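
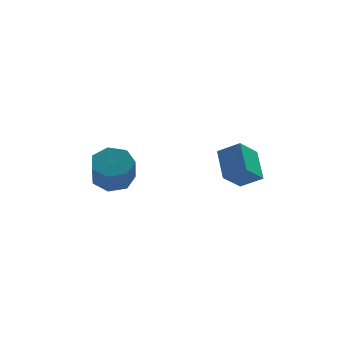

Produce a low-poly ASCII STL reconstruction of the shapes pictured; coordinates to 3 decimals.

solid 
facet normal -0.798 0.328 -0.505
outer loop
vertex -0.35 -3.866 -3.185
vertex -0.45 -2.858 -2.371
vertex 0.271 -3.306 -3.803
endloop
endfacet
facet normal 0.076 -0.776 -0.626
outer loop
vertex 0.99 -3.602 -3.349
vertex -0.35 -3.866 -3.185
vertex 0.271 -3.306 -3.803
endloop
endfacet
facet normal -0.798 0.329 -0.505
outer loop
vertex 0.271 -3.306 -3.803
vertex -0.45 -2.858 -2.371
vertex 0.172 -2.298 -2.989
endloop
endfacet
facet normal 0.597 0.539 -0.594
outer loop
vertex 0.172 -2.298 -2.989
vertex 0.99 -3.602 -3.349
vertex 0.271 -3.306 -3.803
endloop
endfacet
facet normal -0.597 -0.539 0.594
outer loop
vertex -0.35 -3.866 -3.185
vertex 0.269 -3.154 -1.917
vertex -0.45 -2.858 -2.371
endloop
endfacet
facet normal 0.076 -0.776 -0.626
outer loop
vertex 0.368 -4.162 -2.731
vertex -0.35 -3.866 -3.185
vertex 0.99 -3.602 -3.349
endloop
endfacet
facet normal -0.598 -0.538 0.594
outer loop
vertex 0.368 -4.162 -2.731
vertex 0.269 -3.154 -1.917
vertex -0.35 -3.866 -3.185
endloop
endfacet
facet normal -0.076 0.776 0.626
outer loop
vertex -0.45 -2.858 -2.371
vertex 0.269 -3.154 -1.917
vertex 0.172 -2.298 -2.989
endloop
endfacet
facet normal 0.598 0.539 -0.594
outer loop
vertex 0.89 -2.594 -2.535
vertex 0.99 -3.602 -3.349
vertex 0.172 -2.298 -2.989
endloop
endfacet
facet normal -0.076 0.776 0.626
outer loop
vertex 0.172 -2.298 -2.989
vertex 0.269 -3.154 -1.917
vertex 0.89 -2.594 -2.535
endloop
endfacet
facet normal 0.798 -0.329 0.505
outer loop
vertex 0.89 -2.594 -2.535
vertex 0.368 -4.162 -2.731
vertex 0.99 -3.602 -3.349
endloop
endfacet
facet normal 0.798 -0.329 0.504
outer loop
vertex 0.269 -3.154 -1.917
vertex 0.368 -4.162 -2.731
vertex 0.89 -2.594 -2.535
endloop
endfacet
facet normal 0.027 0.613 -0.789
outer loop
vertex -3.315 -0.971 -3.635
vertex -3.803 -1.413 -3.995
vertex -3.944 -0.829 -3.546
endloop
endfacet
facet normal 0.256 0.758 0.599
outer loop
vertex -3.315 -0.971 -3.635
vertex -3.944 -0.829 -3.546
vertex -3.349 -1.726 -2.665
endloop
endfacet
facet normal 0.256 0.758 0.599
outer loop
vertex -3.349 -1.726 -2.665
vertex -3.944 -0.829 -3.546
vertex -3.978 -1.584 -2.576
endloop
endfacet
facet normal -0.027 -0.614 0.789
outer loop
vertex -3.349 -1.726 -2.665
vertex -3.978 -1.584 -2.576
vertex -3.837 -2.167 -3.025
endloop
endfacet
facet normal 0.027 0.613 -0.789
outer loop
vertex -3.944 -0.829 -3.546
vertex -3.803 -1.413 -3.995
vertex -4.466 -1.126 -3.795
endloop
endfacet
facet normal -0.596 0.644 0.480
outer loop
vertex -3.944 -0.829 -3.546
vertex -4.466 -1.126 -3.795
vertex -3.978 -1.584 -2.576
endloop
endfacet
facet normal -0.596 0.644 0.480
outer loop
vertex -3.978 -1.584 -2.576
vertex -4.466 -1.126 -3.795
vertex -4.5 -1.881 -2.825
endloop
endfacet
facet normal -0.027 -0.614 0.789
outer loop
vertex -3.978 -1.584 -2.576
vertex -4.5 -1.881 -2.825
vertex -3.837 -2.167 -3.025
endloop
endfacet
facet normal 0.028 0.614 -0.789
outer loop
vertex -4.466 -1.126 -3.795
vertex -3.803 -1.413 -3.995
vertex -4.49 -1.639 -4.195
endloop
endfacet
facet normal -0.999 0.046 0.001
outer loop
vertex -4.466 -1.126 -3.795
vertex -4.49 -1.639 -4.195
vertex -4.5 -1.881 -2.825
endloop
endfacet
facet normal -0.999 0.046 0.001
outer loop
vertex -4.5 -1.881 -2.825
vertex -4.49 -1.639 -4.195
vertex -4.524 -2.394 -3.225
endloop
endfacet
facet normal -0.027 -0.614 0.789
outer loop
vertex -4.5 -1.881 -2.825
vertex -4.524 -2.394 -3.225
vertex -3.837 -2.167 -3.025
endloop
endfacet
facet normal 0.028 0.614 -0.789
outer loop
vertex -4.49 -1.639 -4.195
vertex -3.803 -1.413 -3.995
vertex -3.996 -1.981 -4.444
endloop
endfacet
facet normal -0.650 -0.589 -0.481
outer loop
vertex -4.49 -1.639 -4.195
vertex -3.996 -1.981 -4.444
vertex -4.524 -2.394 -3.225
endloop
endfacet
facet normal -0.650 -0.589 -0.481
outer loop
vertex -4.524 -2.394 -3.225
vertex -3.996 -1.981 -4.444
vertex -4.03 -2.736 -3.474
endloop
endfacet
facet normal -0.027 -0.614 0.789
outer loop
vertex -4.524 -2.394 -3.225
vertex -4.03 -2.736 -3.474
vertex -3.837 -2.167 -3.025
endloop
endfacet
facet normal 0.027 0.614 -0.789
outer loop
vertex -3.996 -1.981 -4.444
vertex -3.803 -1.413 -3.995
vertex -3.357 -1.896 -4.356
endloop
endfacet
facet normal 0.186 -0.778 -0.599
outer loop
vertex -3.996 -1.981 -4.444
vertex -3.357 -1.896 -4.356
vertex -4.03 -2.736 -3.474
endloop
endfacet
facet normal 0.187 -0.779 -0.599
outer loop
vertex -4.03 -2.736 -3.474
vertex -3.357 -1.896 -4.356
vertex -3.391 -2.651 -3.385
endloop
endfacet
facet normal -0.028 -0.613 0.789
outer loop
vertex -4.03 -2.736 -3.474
vertex -3.391 -2.651 -3.385
vertex -3.837 -2.167 -3.025
endloop
endfacet
facet normal 0.027 0.614 -0.789
outer loop
vertex -3.357 -1.896 -4.356
vertex -3.803 -1.413 -3.995
vertex -3.054 -1.446 -3.995
endloop
endfacet
facet normal 0.885 -0.382 -0.266
outer loop
vertex -3.357 -1.896 -4.356
vertex -3.054 -1.446 -3.995
vertex -3.391 -2.651 -3.385
endloop
endfacet
facet normal 0.885 -0.382 -0.267
outer loop
vertex -3.391 -2.651 -3.385
vertex -3.054 -1.446 -3.995
vertex -3.088 -2.201 -3.025
endloop
endfacet
facet normal -0.028 -0.613 0.790
outer loop
vertex -3.391 -2.651 -3.385
vertex -3.088 -2.201 -3.025
vertex -3.837 -2.167 -3.025
endloop
endfacet
facet normal 0.027 0.613 -0.789
outer loop
vertex -3.054 -1.446 -3.995
vertex -3.803 -1.413 -3.995
vertex -3.315 -0.971 -3.635
endloop
endfacet
facet normal 0.916 0.301 0.266
outer loop
vertex -3.054 -1.446 -3.995
vertex -3.315 -0.971 -3.635
vertex -3.088 -2.201 -3.025
endloop
endfacet
facet normal 0.916 0.301 0.266
outer loop
vertex -3.088 -2.201 -3.025
vertex -3.315 -0.971 -3.635
vertex -3.349 -1.726 -2.665
endloop
endfacet
facet normal -0.028 -0.613 0.789
outer loop
vertex -3.088 -2.201 -3.025
vertex -3.349 -1.726 -2.665
vertex -3.837 -2.167 -3.025
endloop
endfacet

endsolid


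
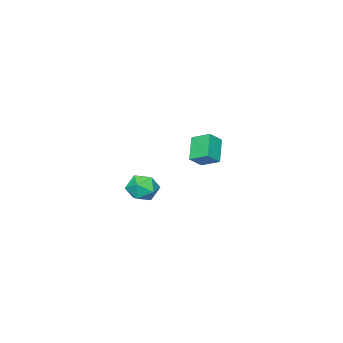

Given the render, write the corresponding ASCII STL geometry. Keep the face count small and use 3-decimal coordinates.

solid 
facet normal 0.278 0.105 0.955
outer loop
vertex 1.876 3.401 3.321
vertex 2.122 2.651 3.332
vertex 2.62 3.226 3.124
endloop
endfacet
facet normal 0.331 0.725 0.604
outer loop
vertex 1.876 3.401 3.321
vertex 2.62 3.226 3.124
vertex 2.215 3.759 2.706
endloop
endfacet
facet normal -0.314 0.885 0.342
outer loop
vertex 1.876 3.401 3.321
vertex 2.215 3.759 2.706
vertex 1.468 3.513 2.656
endloop
endfacet
facet normal -0.765 0.365 0.531
outer loop
vertex 1.876 3.401 3.321
vertex 1.468 3.513 2.656
vertex 1.41 2.829 3.043
endloop
endfacet
facet normal -0.399 -0.117 0.910
outer loop
vertex 1.876 3.401 3.321
vertex 1.41 2.829 3.043
vertex 2.122 2.651 3.332
endloop
endfacet
facet normal 0.775 0.630 0.053
outer loop
vertex 2.215 3.759 2.706
vertex 2.62 3.226 3.124
vertex 2.67 3.231 2.337
endloop
endfacet
facet normal 0.690 -0.373 0.620
outer loop
vertex 2.62 3.226 3.124
vertex 2.122 2.651 3.332
vertex 2.612 2.547 2.724
endloop
endfacet
facet normal -0.405 -0.732 0.548
outer loop
vertex 2.122 2.651 3.332
vertex 1.41 2.829 3.043
vertex 1.865 2.301 2.674
endloop
endfacet
facet normal -0.997 0.049 -0.063
outer loop
vertex 1.41 2.829 3.043
vertex 1.468 3.513 2.656
vertex 1.46 2.834 2.256
endloop
endfacet
facet normal -0.268 0.890 -0.369
outer loop
vertex 1.468 3.513 2.656
vertex 2.215 3.759 2.706
vertex 1.958 3.409 2.048
endloop
endfacet
facet normal 0.765 -0.365 -0.531
outer loop
vertex 2.204 2.659 2.059
vertex 2.67 3.231 2.337
vertex 2.612 2.547 2.724
endloop
endfacet
facet normal 0.314 -0.885 -0.342
outer loop
vertex 2.204 2.659 2.059
vertex 2.612 2.547 2.724
vertex 1.865 2.301 2.674
endloop
endfacet
facet normal -0.331 -0.725 -0.604
outer loop
vertex 2.204 2.659 2.059
vertex 1.865 2.301 2.674
vertex 1.46 2.834 2.256
endloop
endfacet
facet normal -0.278 -0.105 -0.955
outer loop
vertex 2.204 2.659 2.059
vertex 1.46 2.834 2.256
vertex 1.958 3.409 2.048
endloop
endfacet
facet normal 0.399 0.117 -0.910
outer loop
vertex 2.204 2.659 2.059
vertex 1.958 3.409 2.048
vertex 2.67 3.231 2.337
endloop
endfacet
facet normal 0.997 -0.049 0.063
outer loop
vertex 2.612 2.547 2.724
vertex 2.67 3.231 2.337
vertex 2.62 3.226 3.124
endloop
endfacet
facet normal 0.268 -0.890 0.369
outer loop
vertex 1.865 2.301 2.674
vertex 2.612 2.547 2.724
vertex 2.122 2.651 3.332
endloop
endfacet
facet normal -0.775 -0.630 -0.053
outer loop
vertex 1.46 2.834 2.256
vertex 1.865 2.301 2.674
vertex 1.41 2.829 3.043
endloop
endfacet
facet normal -0.690 0.373 -0.620
outer loop
vertex 1.958 3.409 2.048
vertex 1.46 2.834 2.256
vertex 1.468 3.513 2.656
endloop
endfacet
facet normal 0.405 0.732 -0.548
outer loop
vertex 2.67 3.231 2.337
vertex 1.958 3.409 2.048
vertex 2.215 3.759 2.706
endloop
endfacet
facet normal -0.615 -0.401 0.679
outer loop
vertex -3.701 1.056 3.271
vertex -3.851 1.979 3.68
vertex -4.398 1.188 2.717
endloop
endfacet
facet normal 0.147 -0.904 -0.401
outer loop
vertex -3.549 1.741 1.78
vertex -3.701 1.056 3.271
vertex -4.398 1.188 2.717
endloop
endfacet
facet normal -0.615 -0.401 0.679
outer loop
vertex -4.398 1.188 2.717
vertex -3.851 1.979 3.68
vertex -4.548 2.111 3.126
endloop
endfacet
facet normal -0.775 0.147 -0.615
outer loop
vertex -4.548 2.111 3.126
vertex -3.549 1.741 1.78
vertex -4.398 1.188 2.717
endloop
endfacet
facet normal 0.775 -0.147 0.615
outer loop
vertex -3.701 1.056 3.271
vertex -3.002 2.532 2.743
vertex -3.851 1.979 3.68
endloop
endfacet
facet normal 0.147 -0.904 -0.401
outer loop
vertex -2.852 1.609 2.334
vertex -3.701 1.056 3.271
vertex -3.549 1.741 1.78
endloop
endfacet
facet normal 0.775 -0.147 0.615
outer loop
vertex -2.852 1.609 2.334
vertex -3.002 2.532 2.743
vertex -3.701 1.056 3.271
endloop
endfacet
facet normal -0.147 0.904 0.401
outer loop
vertex -3.851 1.979 3.68
vertex -3.002 2.532 2.743
vertex -4.548 2.111 3.126
endloop
endfacet
facet normal -0.775 0.147 -0.615
outer loop
vertex -3.699 2.664 2.189
vertex -3.549 1.741 1.78
vertex -4.548 2.111 3.126
endloop
endfacet
facet normal -0.147 0.904 0.401
outer loop
vertex -4.548 2.111 3.126
vertex -3.002 2.532 2.743
vertex -3.699 2.664 2.189
endloop
endfacet
facet normal 0.615 0.401 -0.679
outer loop
vertex -3.699 2.664 2.189
vertex -2.852 1.609 2.334
vertex -3.549 1.741 1.78
endloop
endfacet
facet normal 0.615 0.401 -0.679
outer loop
vertex -3.002 2.532 2.743
vertex -2.852 1.609 2.334
vertex -3.699 2.664 2.189
endloop
endfacet

endsolid


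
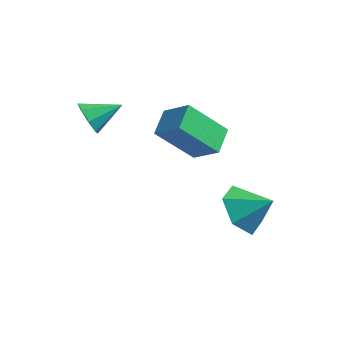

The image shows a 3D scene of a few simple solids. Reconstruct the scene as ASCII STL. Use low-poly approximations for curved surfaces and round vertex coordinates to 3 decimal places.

solid 
facet normal -0.885 -0.204 -0.419
outer loop
vertex -3.992 1.498 1.059
vertex -3.723 2.751 -0.117
vertex -3.526 0.795 0.417
endloop
endfacet
facet normal -0.154 -0.720 0.676
outer loop
vertex -2.597 1.009 0.857
vertex -3.992 1.498 1.059
vertex -3.526 0.795 0.417
endloop
endfacet
facet normal -0.885 -0.204 -0.419
outer loop
vertex -3.526 0.795 0.417
vertex -3.723 2.751 -0.117
vertex -3.257 2.049 -0.759
endloop
endfacet
facet normal 0.440 -0.663 -0.606
outer loop
vertex -3.257 2.049 -0.759
vertex -2.597 1.009 0.857
vertex -3.526 0.795 0.417
endloop
endfacet
facet normal -0.440 0.663 0.606
outer loop
vertex -3.992 1.498 1.059
vertex -2.794 2.965 0.323
vertex -3.723 2.751 -0.117
endloop
endfacet
facet normal -0.155 -0.721 0.676
outer loop
vertex -3.063 1.711 1.499
vertex -3.992 1.498 1.059
vertex -2.597 1.009 0.857
endloop
endfacet
facet normal -0.439 0.663 0.606
outer loop
vertex -3.063 1.711 1.499
vertex -2.794 2.965 0.323
vertex -3.992 1.498 1.059
endloop
endfacet
facet normal 0.154 0.721 -0.676
outer loop
vertex -3.723 2.751 -0.117
vertex -2.794 2.965 0.323
vertex -3.257 2.049 -0.759
endloop
endfacet
facet normal 0.439 -0.663 -0.606
outer loop
vertex -2.328 2.262 -0.319
vertex -2.597 1.009 0.857
vertex -3.257 2.049 -0.759
endloop
endfacet
facet normal 0.155 0.720 -0.676
outer loop
vertex -3.257 2.049 -0.759
vertex -2.794 2.965 0.323
vertex -2.328 2.262 -0.319
endloop
endfacet
facet normal 0.885 0.204 0.419
outer loop
vertex -2.328 2.262 -0.319
vertex -3.063 1.711 1.499
vertex -2.597 1.009 0.857
endloop
endfacet
facet normal 0.885 0.203 0.419
outer loop
vertex -2.794 2.965 0.323
vertex -3.063 1.711 1.499
vertex -2.328 2.262 -0.319
endloop
endfacet
facet normal -0.431 -0.789 -0.438
outer loop
vertex -3.468 -1.325 0.966
vertex -4.001 -1.222 1.305
vertex -3.782 -1.026 0.736
endloop
endfacet
facet normal 0.764 0.438 -0.474
outer loop
vertex -3.468 -1.325 0.966
vertex -3.782 -1.026 0.736
vertex -3.519 -0.338 1.795
endloop
endfacet
facet normal -0.431 -0.789 -0.438
outer loop
vertex -3.782 -1.026 0.736
vertex -4.001 -1.222 1.305
vertex -4.224 -0.842 0.84
endloop
endfacet
facet normal 0.199 0.799 -0.568
outer loop
vertex -3.782 -1.026 0.736
vertex -4.224 -0.842 0.84
vertex -3.519 -0.338 1.795
endloop
endfacet
facet normal -0.432 -0.789 -0.437
outer loop
vertex -4.224 -0.842 0.84
vertex -4.001 -1.222 1.305
vertex -4.535 -0.88 1.216
endloop
endfacet
facet normal -0.364 0.907 -0.210
outer loop
vertex -4.224 -0.842 0.84
vertex -4.535 -0.88 1.216
vertex -3.519 -0.338 1.795
endloop
endfacet
facet normal -0.431 -0.788 -0.440
outer loop
vertex -4.535 -0.88 1.216
vertex -4.001 -1.222 1.305
vertex -4.534 -1.119 1.643
endloop
endfacet
facet normal -0.597 0.699 0.393
outer loop
vertex -4.535 -0.88 1.216
vertex -4.534 -1.119 1.643
vertex -3.519 -0.338 1.795
endloop
endfacet
facet normal -0.430 -0.790 -0.438
outer loop
vertex -4.534 -1.119 1.643
vertex -4.001 -1.222 1.305
vertex -4.221 -1.417 1.873
endloop
endfacet
facet normal -0.363 0.300 0.882
outer loop
vertex -4.534 -1.119 1.643
vertex -4.221 -1.417 1.873
vertex -3.519 -0.338 1.795
endloop
endfacet
facet normal -0.431 -0.789 -0.438
outer loop
vertex -4.221 -1.417 1.873
vertex -4.001 -1.222 1.305
vertex -3.779 -1.601 1.77
endloop
endfacet
facet normal 0.202 -0.061 0.977
outer loop
vertex -4.221 -1.417 1.873
vertex -3.779 -1.601 1.77
vertex -3.519 -0.338 1.795
endloop
endfacet
facet normal -0.431 -0.789 -0.437
outer loop
vertex -3.779 -1.601 1.77
vertex -4.001 -1.222 1.305
vertex -3.467 -1.563 1.394
endloop
endfacet
facet normal 0.767 -0.170 0.619
outer loop
vertex -3.779 -1.601 1.77
vertex -3.467 -1.563 1.394
vertex -3.519 -0.338 1.795
endloop
endfacet
facet normal -0.431 -0.789 -0.438
outer loop
vertex -3.467 -1.563 1.394
vertex -4.001 -1.222 1.305
vertex -3.468 -1.325 0.966
endloop
endfacet
facet normal 0.999 0.037 0.018
outer loop
vertex -3.467 -1.563 1.394
vertex -3.468 -1.325 0.966
vertex -3.519 -0.338 1.795
endloop
endfacet
facet normal -0.772 -0.403 -0.491
outer loop
vertex -0.408 1.974 -2.953
vertex -0.945 2.038 -2.16
vertex -0.927 2.765 -2.786
endloop
endfacet
facet normal 0.732 0.562 -0.386
outer loop
vertex -0.408 1.974 -2.953
vertex -0.927 2.765 -2.786
vertex -0.095 2.482 -1.62
endloop
endfacet
facet normal -0.772 -0.403 -0.491
outer loop
vertex -0.927 2.765 -2.786
vertex -0.945 2.038 -2.16
vertex -1.464 2.829 -1.993
endloop
endfacet
facet normal 0.226 0.971 0.075
outer loop
vertex -0.927 2.765 -2.786
vertex -1.464 2.829 -1.993
vertex -0.095 2.482 -1.62
endloop
endfacet
facet normal -0.773 -0.404 -0.490
outer loop
vertex -1.464 2.829 -1.993
vertex -0.945 2.038 -2.16
vertex -1.482 2.102 -1.366
endloop
endfacet
facet normal -0.040 0.653 0.756
outer loop
vertex -1.464 2.829 -1.993
vertex -1.482 2.102 -1.366
vertex -0.095 2.482 -1.62
endloop
endfacet
facet normal -0.773 -0.404 -0.490
outer loop
vertex -1.482 2.102 -1.366
vertex -0.945 2.038 -2.16
vertex -0.963 1.311 -1.533
endloop
endfacet
facet normal 0.200 -0.075 0.977
outer loop
vertex -1.482 2.102 -1.366
vertex -0.963 1.311 -1.533
vertex -0.095 2.482 -1.62
endloop
endfacet
facet normal -0.772 -0.404 -0.491
outer loop
vertex -0.963 1.311 -1.533
vertex -0.945 2.038 -2.16
vertex -0.426 1.248 -2.326
endloop
endfacet
facet normal 0.706 -0.485 0.516
outer loop
vertex -0.963 1.311 -1.533
vertex -0.426 1.248 -2.326
vertex -0.095 2.482 -1.62
endloop
endfacet
facet normal -0.772 -0.404 -0.490
outer loop
vertex -0.426 1.248 -2.326
vertex -0.945 2.038 -2.16
vertex -0.408 1.974 -2.953
endloop
endfacet
facet normal 0.972 -0.166 -0.165
outer loop
vertex -0.426 1.248 -2.326
vertex -0.408 1.974 -2.953
vertex -0.095 2.482 -1.62
endloop
endfacet

endsolid


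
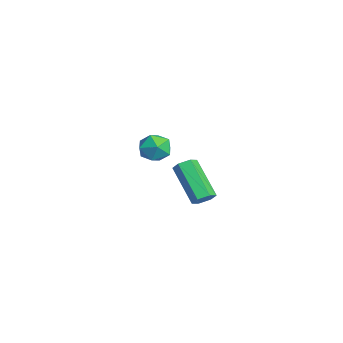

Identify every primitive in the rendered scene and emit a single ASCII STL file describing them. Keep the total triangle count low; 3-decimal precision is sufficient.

solid 
facet normal 0.699 0.244 -0.673
outer loop
vertex -2.733 3.739 -3.873
vertex -3.06 3.578 -4.271
vertex -3.075 4.09 -4.101
endloop
endfacet
facet normal 0.333 0.720 0.609
outer loop
vertex -2.733 3.739 -3.873
vertex -3.075 4.09 -4.101
vertex -4.154 3.243 -2.51
endloop
endfacet
facet normal 0.333 0.720 0.609
outer loop
vertex -4.154 3.243 -2.51
vertex -3.075 4.09 -4.101
vertex -4.495 3.594 -2.738
endloop
endfacet
facet normal -0.700 -0.245 0.671
outer loop
vertex -4.154 3.243 -2.51
vertex -4.495 3.594 -2.738
vertex -4.48 3.082 -2.909
endloop
endfacet
facet normal 0.700 0.244 -0.672
outer loop
vertex -3.075 4.09 -4.101
vertex -3.06 3.578 -4.271
vertex -3.401 3.929 -4.499
endloop
endfacet
facet normal -0.381 0.923 -0.061
outer loop
vertex -3.075 4.09 -4.101
vertex -3.401 3.929 -4.499
vertex -4.495 3.594 -2.738
endloop
endfacet
facet normal -0.380 0.923 -0.061
outer loop
vertex -4.495 3.594 -2.738
vertex -3.401 3.929 -4.499
vertex -4.822 3.433 -3.137
endloop
endfacet
facet normal -0.699 -0.245 0.672
outer loop
vertex -4.495 3.594 -2.738
vertex -4.822 3.433 -3.137
vertex -4.48 3.082 -2.909
endloop
endfacet
facet normal 0.700 0.245 -0.671
outer loop
vertex -3.401 3.929 -4.499
vertex -3.06 3.578 -4.271
vertex -3.386 3.417 -4.67
endloop
endfacet
facet normal -0.714 0.203 -0.671
outer loop
vertex -3.401 3.929 -4.499
vertex -3.386 3.417 -4.67
vertex -4.822 3.433 -3.137
endloop
endfacet
facet normal -0.714 0.202 -0.671
outer loop
vertex -4.822 3.433 -3.137
vertex -3.386 3.417 -4.67
vertex -4.807 2.921 -3.307
endloop
endfacet
facet normal -0.699 -0.244 0.673
outer loop
vertex -4.822 3.433 -3.137
vertex -4.807 2.921 -3.307
vertex -4.48 3.082 -2.909
endloop
endfacet
facet normal 0.700 0.245 -0.671
outer loop
vertex -3.386 3.417 -4.67
vertex -3.06 3.578 -4.271
vertex -3.045 3.066 -4.442
endloop
endfacet
facet normal -0.333 -0.720 -0.609
outer loop
vertex -3.386 3.417 -4.67
vertex -3.045 3.066 -4.442
vertex -4.807 2.921 -3.307
endloop
endfacet
facet normal -0.333 -0.720 -0.609
outer loop
vertex -4.807 2.921 -3.307
vertex -3.045 3.066 -4.442
vertex -4.465 2.57 -3.079
endloop
endfacet
facet normal -0.699 -0.244 0.673
outer loop
vertex -4.807 2.921 -3.307
vertex -4.465 2.57 -3.079
vertex -4.48 3.082 -2.909
endloop
endfacet
facet normal 0.699 0.245 -0.672
outer loop
vertex -3.045 3.066 -4.442
vertex -3.06 3.578 -4.271
vertex -2.718 3.227 -4.043
endloop
endfacet
facet normal 0.380 -0.923 0.061
outer loop
vertex -3.045 3.066 -4.442
vertex -2.718 3.227 -4.043
vertex -4.465 2.57 -3.079
endloop
endfacet
facet normal 0.381 -0.923 0.061
outer loop
vertex -4.465 2.57 -3.079
vertex -2.718 3.227 -4.043
vertex -4.139 2.731 -2.681
endloop
endfacet
facet normal -0.700 -0.244 0.672
outer loop
vertex -4.465 2.57 -3.079
vertex -4.139 2.731 -2.681
vertex -4.48 3.082 -2.909
endloop
endfacet
facet normal 0.699 0.244 -0.673
outer loop
vertex -2.718 3.227 -4.043
vertex -3.06 3.578 -4.271
vertex -2.733 3.739 -3.873
endloop
endfacet
facet normal 0.714 -0.202 0.671
outer loop
vertex -2.718 3.227 -4.043
vertex -2.733 3.739 -3.873
vertex -4.139 2.731 -2.681
endloop
endfacet
facet normal 0.714 -0.203 0.670
outer loop
vertex -4.139 2.731 -2.681
vertex -2.733 3.739 -3.873
vertex -4.154 3.243 -2.51
endloop
endfacet
facet normal -0.700 -0.245 0.671
outer loop
vertex -4.139 2.731 -2.681
vertex -4.154 3.243 -2.51
vertex -4.48 3.082 -2.909
endloop
endfacet
facet normal -0.404 0.831 0.382
outer loop
vertex 0.855 1.365 0.957
vertex 0.544 0.973 1.481
vertex 1.207 1.249 1.581
endloop
endfacet
facet normal 0.216 0.975 0.059
outer loop
vertex 0.855 1.365 0.957
vertex 1.207 1.249 1.581
vertex 1.564 1.208 0.95
endloop
endfacet
facet normal 0.164 0.767 -0.620
outer loop
vertex 0.855 1.365 0.957
vertex 1.564 1.208 0.95
vertex 1.121 0.907 0.461
endloop
endfacet
facet normal -0.488 0.495 -0.719
outer loop
vertex 0.855 1.365 0.957
vertex 1.121 0.907 0.461
vertex 0.49 0.761 0.789
endloop
endfacet
facet normal -0.839 0.535 -0.098
outer loop
vertex 0.855 1.365 0.957
vertex 0.49 0.761 0.789
vertex 0.544 0.973 1.481
endloop
endfacet
facet normal 0.723 0.582 0.371
outer loop
vertex 1.564 1.208 0.95
vertex 1.207 1.249 1.581
vertex 1.69 0.719 1.471
endloop
endfacet
facet normal -0.280 0.350 0.894
outer loop
vertex 1.207 1.249 1.581
vertex 0.544 0.973 1.481
vertex 1.059 0.573 1.799
endloop
endfacet
facet normal -0.985 -0.130 0.117
outer loop
vertex 0.544 0.973 1.481
vertex 0.49 0.761 0.789
vertex 0.616 0.272 1.31
endloop
endfacet
facet normal -0.416 -0.195 -0.888
outer loop
vertex 0.49 0.761 0.789
vertex 1.121 0.907 0.461
vertex 0.973 0.231 0.679
endloop
endfacet
facet normal 0.639 0.244 -0.729
outer loop
vertex 1.121 0.907 0.461
vertex 1.564 1.208 0.95
vertex 1.636 0.507 0.779
endloop
endfacet
facet normal 0.488 -0.495 0.719
outer loop
vertex 1.325 0.115 1.303
vertex 1.69 0.719 1.471
vertex 1.059 0.573 1.799
endloop
endfacet
facet normal -0.164 -0.767 0.620
outer loop
vertex 1.325 0.115 1.303
vertex 1.059 0.573 1.799
vertex 0.616 0.272 1.31
endloop
endfacet
facet normal -0.216 -0.975 -0.059
outer loop
vertex 1.325 0.115 1.303
vertex 0.616 0.272 1.31
vertex 0.973 0.231 0.679
endloop
endfacet
facet normal 0.404 -0.831 -0.382
outer loop
vertex 1.325 0.115 1.303
vertex 0.973 0.231 0.679
vertex 1.636 0.507 0.779
endloop
endfacet
facet normal 0.839 -0.535 0.098
outer loop
vertex 1.325 0.115 1.303
vertex 1.636 0.507 0.779
vertex 1.69 0.719 1.471
endloop
endfacet
facet normal 0.416 0.195 0.888
outer loop
vertex 1.059 0.573 1.799
vertex 1.69 0.719 1.471
vertex 1.207 1.249 1.581
endloop
endfacet
facet normal -0.639 -0.244 0.729
outer loop
vertex 0.616 0.272 1.31
vertex 1.059 0.573 1.799
vertex 0.544 0.973 1.481
endloop
endfacet
facet normal -0.723 -0.582 -0.371
outer loop
vertex 0.973 0.231 0.679
vertex 0.616 0.272 1.31
vertex 0.49 0.761 0.789
endloop
endfacet
facet normal 0.280 -0.350 -0.894
outer loop
vertex 1.636 0.507 0.779
vertex 0.973 0.231 0.679
vertex 1.121 0.907 0.461
endloop
endfacet
facet normal 0.985 0.130 -0.117
outer loop
vertex 1.69 0.719 1.471
vertex 1.636 0.507 0.779
vertex 1.564 1.208 0.95
endloop
endfacet

endsolid


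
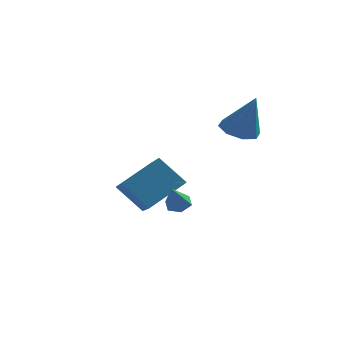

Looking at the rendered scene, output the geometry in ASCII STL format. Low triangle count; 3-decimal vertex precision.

solid 
facet normal 0.096 0.523 -0.847
outer loop
vertex 0.588 -2.502 -2.948
vertex 0.095 -2.416 -2.951
vertex 0.403 -2.097 -2.719
endloop
endfacet
facet normal 0.832 0.069 0.550
outer loop
vertex 0.588 -2.502 -2.948
vertex 0.403 -2.097 -2.719
vertex -0.015 -3.024 -1.969
endloop
endfacet
facet normal 0.095 0.524 -0.847
outer loop
vertex 0.403 -2.097 -2.719
vertex 0.095 -2.416 -2.951
vertex -0.09 -2.012 -2.722
endloop
endfacet
facet normal 0.098 0.599 0.795
outer loop
vertex 0.403 -2.097 -2.719
vertex -0.09 -2.012 -2.722
vertex -0.015 -3.024 -1.969
endloop
endfacet
facet normal 0.096 0.524 -0.847
outer loop
vertex -0.09 -2.012 -2.722
vertex 0.095 -2.416 -2.951
vertex -0.397 -2.331 -2.954
endloop
endfacet
facet normal -0.767 0.345 0.540
outer loop
vertex -0.09 -2.012 -2.722
vertex -0.397 -2.331 -2.954
vertex -0.015 -3.024 -1.969
endloop
endfacet
facet normal 0.096 0.524 -0.847
outer loop
vertex -0.397 -2.331 -2.954
vertex 0.095 -2.416 -2.951
vertex -0.212 -2.735 -3.183
endloop
endfacet
facet normal -0.899 -0.436 0.042
outer loop
vertex -0.397 -2.331 -2.954
vertex -0.212 -2.735 -3.183
vertex -0.015 -3.024 -1.969
endloop
endfacet
facet normal 0.095 0.524 -0.846
outer loop
vertex -0.212 -2.735 -3.183
vertex 0.095 -2.416 -2.951
vertex 0.281 -2.82 -3.18
endloop
endfacet
facet normal -0.165 -0.965 -0.203
outer loop
vertex -0.212 -2.735 -3.183
vertex 0.281 -2.82 -3.18
vertex -0.015 -3.024 -1.969
endloop
endfacet
facet normal 0.097 0.524 -0.846
outer loop
vertex 0.281 -2.82 -3.18
vertex 0.095 -2.416 -2.951
vertex 0.588 -2.502 -2.948
endloop
endfacet
facet normal 0.700 -0.713 0.051
outer loop
vertex 0.281 -2.82 -3.18
vertex 0.588 -2.502 -2.948
vertex -0.015 -3.024 -1.969
endloop
endfacet
facet normal -0.351 0.077 -0.933
outer loop
vertex 2.043 2.593 -1.341
vertex 1.315 2.281 -1.093
vertex 1.637 3.044 -1.151
endloop
endfacet
facet normal 0.767 0.618 0.172
outer loop
vertex 2.043 2.593 -1.341
vertex 1.637 3.044 -1.151
vertex 1.965 2.139 0.633
endloop
endfacet
facet normal -0.351 0.077 -0.933
outer loop
vertex 1.637 3.044 -1.151
vertex 1.315 2.281 -1.093
vertex 1.043 3.048 -0.927
endloop
endfacet
facet normal 0.165 0.891 0.422
outer loop
vertex 1.637 3.044 -1.151
vertex 1.043 3.048 -0.927
vertex 1.965 2.139 0.633
endloop
endfacet
facet normal -0.351 0.077 -0.933
outer loop
vertex 1.043 3.048 -0.927
vertex 1.315 2.281 -1.093
vertex 0.608 2.603 -0.8
endloop
endfacet
facet normal -0.455 0.626 0.634
outer loop
vertex 1.043 3.048 -0.927
vertex 0.608 2.603 -0.8
vertex 1.965 2.139 0.633
endloop
endfacet
facet normal -0.351 0.078 -0.933
outer loop
vertex 0.608 2.603 -0.8
vertex 1.315 2.281 -1.093
vertex 0.587 1.969 -0.845
endloop
endfacet
facet normal -0.730 -0.024 0.683
outer loop
vertex 0.608 2.603 -0.8
vertex 0.587 1.969 -0.845
vertex 1.965 2.139 0.633
endloop
endfacet
facet normal -0.351 0.078 -0.933
outer loop
vertex 0.587 1.969 -0.845
vertex 1.315 2.281 -1.093
vertex 0.992 1.519 -1.035
endloop
endfacet
facet normal -0.498 -0.677 0.542
outer loop
vertex 0.587 1.969 -0.845
vertex 0.992 1.519 -1.035
vertex 1.965 2.139 0.633
endloop
endfacet
facet normal -0.351 0.078 -0.933
outer loop
vertex 0.992 1.519 -1.035
vertex 1.315 2.281 -1.093
vertex 1.587 1.515 -1.259
endloop
endfacet
facet normal 0.104 -0.951 0.293
outer loop
vertex 0.992 1.519 -1.035
vertex 1.587 1.515 -1.259
vertex 1.965 2.139 0.633
endloop
endfacet
facet normal -0.352 0.077 -0.933
outer loop
vertex 1.587 1.515 -1.259
vertex 1.315 2.281 -1.093
vertex 2.022 1.96 -1.386
endloop
endfacet
facet normal 0.724 -0.685 0.081
outer loop
vertex 1.587 1.515 -1.259
vertex 2.022 1.96 -1.386
vertex 1.965 2.139 0.633
endloop
endfacet
facet normal -0.351 0.078 -0.933
outer loop
vertex 2.022 1.96 -1.386
vertex 1.315 2.281 -1.093
vertex 2.043 2.593 -1.341
endloop
endfacet
facet normal 0.999 -0.035 0.031
outer loop
vertex 2.022 1.96 -1.386
vertex 2.043 2.593 -1.341
vertex 1.965 2.139 0.633
endloop
endfacet
facet normal -0.630 -0.561 -0.537
outer loop
vertex -2.488 -0.442 -3.101
vertex -3.152 1.244 -4.081
vertex -1.407 -0.635 -4.167
endloop
endfacet
facet normal 0.323 -0.818 0.475
outer loop
vertex -0.248 0.396 -3.179
vertex -2.488 -0.442 -3.101
vertex -1.407 -0.635 -4.167
endloop
endfacet
facet normal -0.630 -0.561 -0.537
outer loop
vertex -1.407 -0.635 -4.167
vertex -3.152 1.244 -4.081
vertex -2.072 1.05 -5.147
endloop
endfacet
facet normal 0.706 -0.126 -0.697
outer loop
vertex -2.072 1.05 -5.147
vertex -0.248 0.396 -3.179
vertex -1.407 -0.635 -4.167
endloop
endfacet
facet normal -0.706 0.127 0.696
outer loop
vertex -2.488 -0.442 -3.101
vertex -1.993 2.275 -3.093
vertex -3.152 1.244 -4.081
endloop
endfacet
facet normal 0.323 -0.818 0.476
outer loop
vertex -1.328 0.59 -2.113
vertex -2.488 -0.442 -3.101
vertex -0.248 0.396 -3.179
endloop
endfacet
facet normal -0.706 0.127 0.697
outer loop
vertex -1.328 0.59 -2.113
vertex -1.993 2.275 -3.093
vertex -2.488 -0.442 -3.101
endloop
endfacet
facet normal -0.323 0.818 -0.476
outer loop
vertex -3.152 1.244 -4.081
vertex -1.993 2.275 -3.093
vertex -2.072 1.05 -5.147
endloop
endfacet
facet normal 0.706 -0.127 -0.697
outer loop
vertex -0.912 2.082 -4.159
vertex -0.248 0.396 -3.179
vertex -2.072 1.05 -5.147
endloop
endfacet
facet normal -0.323 0.818 -0.476
outer loop
vertex -2.072 1.05 -5.147
vertex -1.993 2.275 -3.093
vertex -0.912 2.082 -4.159
endloop
endfacet
facet normal 0.631 0.560 0.537
outer loop
vertex -0.912 2.082 -4.159
vertex -1.328 0.59 -2.113
vertex -0.248 0.396 -3.179
endloop
endfacet
facet normal 0.630 0.561 0.537
outer loop
vertex -1.993 2.275 -3.093
vertex -1.328 0.59 -2.113
vertex -0.912 2.082 -4.159
endloop
endfacet

endsolid


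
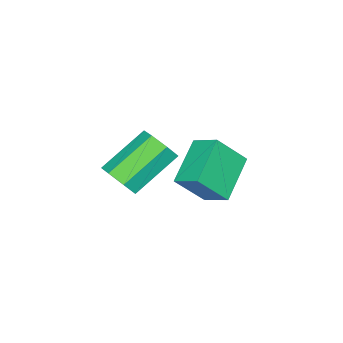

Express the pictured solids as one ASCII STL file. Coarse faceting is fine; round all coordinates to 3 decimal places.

solid 
facet normal -0.857 -0.111 0.503
outer loop
vertex -1.675 -1.096 -0.934
vertex -2.545 -0.3 -2.241
vertex -1.855 -2.193 -1.483
endloop
endfacet
facet normal 0.494 -0.453 0.742
outer loop
vertex -0.055 -1.96 -2.539
vertex -1.675 -1.096 -0.934
vertex -1.855 -2.193 -1.483
endloop
endfacet
facet normal -0.857 -0.111 0.503
outer loop
vertex -1.855 -2.193 -1.483
vertex -2.545 -0.3 -2.241
vertex -2.725 -1.397 -2.79
endloop
endfacet
facet normal -0.145 -0.885 -0.442
outer loop
vertex -2.725 -1.397 -2.79
vertex -0.055 -1.96 -2.539
vertex -1.855 -2.193 -1.483
endloop
endfacet
facet normal 0.145 0.885 0.442
outer loop
vertex -1.675 -1.096 -0.934
vertex -0.745 -0.067 -3.297
vertex -2.545 -0.3 -2.241
endloop
endfacet
facet normal 0.494 -0.453 0.742
outer loop
vertex 0.125 -0.863 -1.99
vertex -1.675 -1.096 -0.934
vertex -0.055 -1.96 -2.539
endloop
endfacet
facet normal 0.145 0.885 0.442
outer loop
vertex 0.125 -0.863 -1.99
vertex -0.745 -0.067 -3.297
vertex -1.675 -1.096 -0.934
endloop
endfacet
facet normal -0.494 0.453 -0.742
outer loop
vertex -2.545 -0.3 -2.241
vertex -0.745 -0.067 -3.297
vertex -2.725 -1.397 -2.79
endloop
endfacet
facet normal -0.145 -0.885 -0.442
outer loop
vertex -0.925 -1.164 -3.846
vertex -0.055 -1.96 -2.539
vertex -2.725 -1.397 -2.79
endloop
endfacet
facet normal -0.494 0.453 -0.742
outer loop
vertex -2.725 -1.397 -2.79
vertex -0.745 -0.067 -3.297
vertex -0.925 -1.164 -3.846
endloop
endfacet
facet normal 0.857 0.111 -0.503
outer loop
vertex -0.925 -1.164 -3.846
vertex 0.125 -0.863 -1.99
vertex -0.055 -1.96 -2.539
endloop
endfacet
facet normal 0.857 0.111 -0.503
outer loop
vertex -0.745 -0.067 -3.297
vertex 0.125 -0.863 -1.99
vertex -0.925 -1.164 -3.846
endloop
endfacet
facet normal 0.743 -0.345 -0.574
outer loop
vertex 3.304 -1.95 -0.566
vertex 2.767 -2.499 -0.931
vertex 2.954 -1.704 -1.167
endloop
endfacet
facet normal 0.472 0.878 0.084
outer loop
vertex 3.304 -1.95 -0.566
vertex 2.954 -1.704 -1.167
vertex 1.669 -1.192 0.697
endloop
endfacet
facet normal 0.472 0.878 0.084
outer loop
vertex 1.669 -1.192 0.697
vertex 2.954 -1.704 -1.167
vertex 1.319 -0.946 0.096
endloop
endfacet
facet normal -0.744 0.344 0.574
outer loop
vertex 1.669 -1.192 0.697
vertex 1.319 -0.946 0.096
vertex 1.133 -1.741 0.331
endloop
endfacet
facet normal 0.742 -0.345 -0.574
outer loop
vertex 2.954 -1.704 -1.167
vertex 2.767 -2.499 -0.931
vertex 2.463 -2.056 -1.59
endloop
endfacet
facet normal -0.076 0.808 -0.584
outer loop
vertex 2.954 -1.704 -1.167
vertex 2.463 -2.056 -1.59
vertex 1.319 -0.946 0.096
endloop
endfacet
facet normal -0.077 0.808 -0.584
outer loop
vertex 1.319 -0.946 0.096
vertex 2.463 -2.056 -1.59
vertex 0.829 -1.299 -0.328
endloop
endfacet
facet normal -0.744 0.344 0.573
outer loop
vertex 1.319 -0.946 0.096
vertex 0.829 -1.299 -0.328
vertex 1.133 -1.741 0.331
endloop
endfacet
facet normal 0.743 -0.344 -0.574
outer loop
vertex 2.463 -2.056 -1.59
vertex 2.767 -2.499 -0.931
vertex 2.202 -2.742 -1.517
endloop
endfacet
facet normal -0.568 0.130 -0.813
outer loop
vertex 2.463 -2.056 -1.59
vertex 2.202 -2.742 -1.517
vertex 0.829 -1.299 -0.328
endloop
endfacet
facet normal -0.567 0.130 -0.813
outer loop
vertex 0.829 -1.299 -0.328
vertex 2.202 -2.742 -1.517
vertex 0.567 -1.985 -0.255
endloop
endfacet
facet normal -0.743 0.345 0.574
outer loop
vertex 0.829 -1.299 -0.328
vertex 0.567 -1.985 -0.255
vertex 1.133 -1.741 0.331
endloop
endfacet
facet normal 0.743 -0.344 -0.574
outer loop
vertex 2.202 -2.742 -1.517
vertex 2.767 -2.499 -0.931
vertex 2.366 -3.245 -1.003
endloop
endfacet
facet normal -0.631 -0.645 -0.430
outer loop
vertex 2.202 -2.742 -1.517
vertex 2.366 -3.245 -1.003
vertex 0.567 -1.985 -0.255
endloop
endfacet
facet normal -0.631 -0.647 -0.428
outer loop
vertex 0.567 -1.985 -0.255
vertex 2.366 -3.245 -1.003
vertex 0.732 -2.487 0.26
endloop
endfacet
facet normal -0.743 0.345 0.574
outer loop
vertex 0.567 -1.985 -0.255
vertex 0.732 -2.487 0.26
vertex 1.133 -1.741 0.331
endloop
endfacet
facet normal 0.743 -0.344 -0.574
outer loop
vertex 2.366 -3.245 -1.003
vertex 2.767 -2.499 -0.931
vertex 2.833 -3.185 -0.435
endloop
endfacet
facet normal -0.219 -0.935 0.279
outer loop
vertex 2.366 -3.245 -1.003
vertex 2.833 -3.185 -0.435
vertex 0.732 -2.487 0.26
endloop
endfacet
facet normal -0.219 -0.936 0.277
outer loop
vertex 0.732 -2.487 0.26
vertex 2.833 -3.185 -0.435
vertex 1.198 -2.428 0.828
endloop
endfacet
facet normal -0.743 0.345 0.574
outer loop
vertex 0.732 -2.487 0.26
vertex 1.198 -2.428 0.828
vertex 1.133 -1.741 0.331
endloop
endfacet
facet normal 0.743 -0.344 -0.574
outer loop
vertex 2.833 -3.185 -0.435
vertex 2.767 -2.499 -0.931
vertex 3.25 -2.609 -0.24
endloop
endfacet
facet normal 0.357 -0.521 0.775
outer loop
vertex 2.833 -3.185 -0.435
vertex 3.25 -2.609 -0.24
vertex 1.198 -2.428 0.828
endloop
endfacet
facet normal 0.358 -0.520 0.776
outer loop
vertex 1.198 -2.428 0.828
vertex 3.25 -2.609 -0.24
vertex 1.615 -1.852 1.022
endloop
endfacet
facet normal -0.743 0.345 0.574
outer loop
vertex 1.198 -2.428 0.828
vertex 1.615 -1.852 1.022
vertex 1.133 -1.741 0.331
endloop
endfacet
facet normal 0.743 -0.345 -0.574
outer loop
vertex 3.25 -2.609 -0.24
vertex 2.767 -2.499 -0.931
vertex 3.304 -1.95 -0.566
endloop
endfacet
facet normal 0.665 0.287 0.690
outer loop
vertex 3.25 -2.609 -0.24
vertex 3.304 -1.95 -0.566
vertex 1.615 -1.852 1.022
endloop
endfacet
facet normal 0.665 0.285 0.690
outer loop
vertex 1.615 -1.852 1.022
vertex 3.304 -1.95 -0.566
vertex 1.669 -1.192 0.697
endloop
endfacet
facet normal -0.744 0.343 0.574
outer loop
vertex 1.615 -1.852 1.022
vertex 1.669 -1.192 0.697
vertex 1.133 -1.741 0.331
endloop
endfacet

endsolid


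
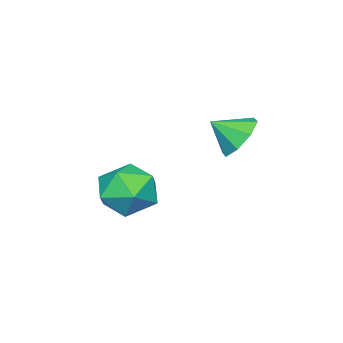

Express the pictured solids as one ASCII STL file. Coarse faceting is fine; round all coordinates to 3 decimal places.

solid 
facet normal -0.923 -0.313 0.223
outer loop
vertex 0.594 -1.146 -0.293
vertex 0.904 -2.216 -0.512
vertex 1.015 -1.795 0.538
endloop
endfacet
facet normal -0.756 0.272 0.595
outer loop
vertex 0.594 -1.146 -0.293
vertex 1.015 -1.795 0.538
vertex 1.335 -0.709 0.449
endloop
endfacet
facet normal -0.598 0.791 0.131
outer loop
vertex 0.594 -1.146 -0.293
vertex 1.335 -0.709 0.449
vertex 1.423 -0.459 -0.656
endloop
endfacet
facet normal -0.667 0.526 -0.527
outer loop
vertex 0.594 -1.146 -0.293
vertex 1.423 -0.459 -0.656
vertex 1.157 -1.39 -1.249
endloop
endfacet
facet normal -0.868 -0.155 -0.472
outer loop
vertex 0.594 -1.146 -0.293
vertex 1.157 -1.39 -1.249
vertex 0.904 -2.216 -0.512
endloop
endfacet
facet normal -0.170 0.130 0.977
outer loop
vertex 1.335 -0.709 0.449
vertex 1.015 -1.795 0.538
vertex 2.103 -1.51 0.689
endloop
endfacet
facet normal -0.440 -0.816 0.374
outer loop
vertex 1.015 -1.795 0.538
vertex 0.904 -2.216 -0.512
vertex 1.837 -2.441 0.096
endloop
endfacet
facet normal -0.351 -0.561 -0.750
outer loop
vertex 0.904 -2.216 -0.512
vertex 1.157 -1.39 -1.249
vertex 1.925 -2.191 -1.009
endloop
endfacet
facet normal -0.025 0.542 -0.840
outer loop
vertex 1.157 -1.39 -1.249
vertex 1.423 -0.459 -0.656
vertex 2.245 -1.105 -1.098
endloop
endfacet
facet normal 0.086 0.970 0.226
outer loop
vertex 1.423 -0.459 -0.656
vertex 1.335 -0.709 0.449
vertex 2.356 -0.684 -0.048
endloop
endfacet
facet normal 0.667 -0.526 0.527
outer loop
vertex 2.666 -1.754 -0.267
vertex 2.103 -1.51 0.689
vertex 1.837 -2.441 0.096
endloop
endfacet
facet normal 0.598 -0.791 -0.131
outer loop
vertex 2.666 -1.754 -0.267
vertex 1.837 -2.441 0.096
vertex 1.925 -2.191 -1.009
endloop
endfacet
facet normal 0.756 -0.272 -0.595
outer loop
vertex 2.666 -1.754 -0.267
vertex 1.925 -2.191 -1.009
vertex 2.245 -1.105 -1.098
endloop
endfacet
facet normal 0.923 0.313 -0.223
outer loop
vertex 2.666 -1.754 -0.267
vertex 2.245 -1.105 -1.098
vertex 2.356 -0.684 -0.048
endloop
endfacet
facet normal 0.868 0.155 0.472
outer loop
vertex 2.666 -1.754 -0.267
vertex 2.356 -0.684 -0.048
vertex 2.103 -1.51 0.689
endloop
endfacet
facet normal 0.025 -0.542 0.840
outer loop
vertex 1.837 -2.441 0.096
vertex 2.103 -1.51 0.689
vertex 1.015 -1.795 0.538
endloop
endfacet
facet normal -0.086 -0.970 -0.226
outer loop
vertex 1.925 -2.191 -1.009
vertex 1.837 -2.441 0.096
vertex 0.904 -2.216 -0.512
endloop
endfacet
facet normal 0.170 -0.130 -0.977
outer loop
vertex 2.245 -1.105 -1.098
vertex 1.925 -2.191 -1.009
vertex 1.157 -1.39 -1.249
endloop
endfacet
facet normal 0.440 0.816 -0.374
outer loop
vertex 2.356 -0.684 -0.048
vertex 2.245 -1.105 -1.098
vertex 1.423 -0.459 -0.656
endloop
endfacet
facet normal 0.351 0.561 0.750
outer loop
vertex 2.103 -1.51 0.689
vertex 2.356 -0.684 -0.048
vertex 1.335 -0.709 0.449
endloop
endfacet
facet normal -0.435 0.684 -0.585
outer loop
vertex 1.351 2.012 2.083
vertex 0.658 2.06 2.655
vertex 1.445 2.489 2.571
endloop
endfacet
facet normal 0.973 -0.227 0.034
outer loop
vertex 1.351 2.012 2.083
vertex 1.445 2.489 2.571
vertex 1.142 1.3 3.305
endloop
endfacet
facet normal -0.436 0.685 -0.584
outer loop
vertex 1.445 2.489 2.571
vertex 0.658 2.06 2.655
vertex 1.078 2.714 3.109
endloop
endfacet
facet normal 0.842 0.111 0.528
outer loop
vertex 1.445 2.489 2.571
vertex 1.078 2.714 3.109
vertex 1.142 1.3 3.305
endloop
endfacet
facet normal -0.436 0.685 -0.584
outer loop
vertex 1.078 2.714 3.109
vertex 0.658 2.06 2.655
vertex 0.465 2.556 3.381
endloop
endfacet
facet normal 0.370 0.144 0.918
outer loop
vertex 1.078 2.714 3.109
vertex 0.465 2.556 3.381
vertex 1.142 1.3 3.305
endloop
endfacet
facet normal -0.435 0.685 -0.584
outer loop
vertex 0.465 2.556 3.381
vertex 0.658 2.06 2.655
vertex -0.035 2.108 3.228
endloop
endfacet
facet normal -0.166 -0.148 0.975
outer loop
vertex 0.465 2.556 3.381
vertex -0.035 2.108 3.228
vertex 1.142 1.3 3.305
endloop
endfacet
facet normal -0.436 0.684 -0.585
outer loop
vertex -0.035 2.108 3.228
vertex 0.658 2.06 2.655
vertex -0.128 1.631 2.739
endloop
endfacet
facet normal -0.452 -0.594 0.666
outer loop
vertex -0.035 2.108 3.228
vertex -0.128 1.631 2.739
vertex 1.142 1.3 3.305
endloop
endfacet
facet normal -0.436 0.684 -0.585
outer loop
vertex -0.128 1.631 2.739
vertex 0.658 2.06 2.655
vertex 0.239 1.405 2.202
endloop
endfacet
facet normal -0.320 -0.931 0.173
outer loop
vertex -0.128 1.631 2.739
vertex 0.239 1.405 2.202
vertex 1.142 1.3 3.305
endloop
endfacet
facet normal -0.436 0.684 -0.585
outer loop
vertex 0.239 1.405 2.202
vertex 0.658 2.06 2.655
vertex 0.852 1.563 1.93
endloop
endfacet
facet normal 0.152 -0.964 -0.217
outer loop
vertex 0.239 1.405 2.202
vertex 0.852 1.563 1.93
vertex 1.142 1.3 3.305
endloop
endfacet
facet normal -0.436 0.684 -0.585
outer loop
vertex 0.852 1.563 1.93
vertex 0.658 2.06 2.655
vertex 1.351 2.012 2.083
endloop
endfacet
facet normal 0.688 -0.672 -0.274
outer loop
vertex 0.852 1.563 1.93
vertex 1.351 2.012 2.083
vertex 1.142 1.3 3.305
endloop
endfacet

endsolid


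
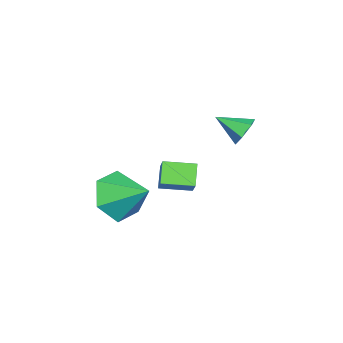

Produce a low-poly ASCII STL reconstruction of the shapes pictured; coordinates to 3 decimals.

solid 
facet normal -0.099 0.872 -0.480
outer loop
vertex 0.198 3.541 -0.147
vertex -0.185 3.724 0.264
vertex 0.392 3.827 0.332
endloop
endfacet
facet normal 0.895 -0.435 -0.103
outer loop
vertex 0.198 3.541 -0.147
vertex 0.392 3.827 0.332
vertex -0.075 2.756 0.796
endloop
endfacet
facet normal -0.099 0.872 -0.480
outer loop
vertex 0.392 3.827 0.332
vertex -0.185 3.724 0.264
vertex 0.009 4.009 0.742
endloop
endfacet
facet normal 0.726 -0.019 0.687
outer loop
vertex 0.392 3.827 0.332
vertex 0.009 4.009 0.742
vertex -0.075 2.756 0.796
endloop
endfacet
facet normal -0.099 0.872 -0.480
outer loop
vertex 0.009 4.009 0.742
vertex -0.185 3.724 0.264
vertex -0.568 3.906 0.674
endloop
endfacet
facet normal -0.126 0.051 0.991
outer loop
vertex 0.009 4.009 0.742
vertex -0.568 3.906 0.674
vertex -0.075 2.756 0.796
endloop
endfacet
facet normal -0.098 0.872 -0.479
outer loop
vertex -0.568 3.906 0.674
vertex -0.185 3.724 0.264
vertex -0.762 3.621 0.195
endloop
endfacet
facet normal -0.812 -0.295 0.504
outer loop
vertex -0.568 3.906 0.674
vertex -0.762 3.621 0.195
vertex -0.075 2.756 0.796
endloop
endfacet
facet normal -0.098 0.871 -0.481
outer loop
vertex -0.762 3.621 0.195
vertex -0.185 3.724 0.264
vertex -0.379 3.438 -0.215
endloop
endfacet
facet normal -0.644 -0.710 -0.285
outer loop
vertex -0.762 3.621 0.195
vertex -0.379 3.438 -0.215
vertex -0.075 2.756 0.796
endloop
endfacet
facet normal -0.099 0.872 -0.480
outer loop
vertex -0.379 3.438 -0.215
vertex -0.185 3.724 0.264
vertex 0.198 3.541 -0.147
endloop
endfacet
facet normal 0.209 -0.780 -0.589
outer loop
vertex -0.379 3.438 -0.215
vertex 0.198 3.541 -0.147
vertex -0.075 2.756 0.796
endloop
endfacet
facet normal -0.669 -0.194 0.718
outer loop
vertex -0.02 0.975 -1.603
vertex -0.458 2.009 -1.732
vertex -0.597 0.653 -2.228
endloop
endfacet
facet normal 0.387 -0.915 0.114
outer loop
vertex 0.018 0.831 -2.888
vertex -0.02 0.975 -1.603
vertex -0.597 0.653 -2.228
endloop
endfacet
facet normal -0.669 -0.194 0.718
outer loop
vertex -0.597 0.653 -2.228
vertex -0.458 2.009 -1.732
vertex -1.035 1.686 -2.357
endloop
endfacet
facet normal -0.634 -0.355 -0.687
outer loop
vertex -1.035 1.686 -2.357
vertex 0.018 0.831 -2.888
vertex -0.597 0.653 -2.228
endloop
endfacet
facet normal 0.635 0.354 0.687
outer loop
vertex -0.02 0.975 -1.603
vertex 0.157 2.187 -2.392
vertex -0.458 2.009 -1.732
endloop
endfacet
facet normal 0.388 -0.914 0.114
outer loop
vertex 0.595 1.154 -2.263
vertex -0.02 0.975 -1.603
vertex 0.018 0.831 -2.888
endloop
endfacet
facet normal 0.634 0.355 0.687
outer loop
vertex 0.595 1.154 -2.263
vertex 0.157 2.187 -2.392
vertex -0.02 0.975 -1.603
endloop
endfacet
facet normal -0.388 0.915 -0.115
outer loop
vertex -0.458 2.009 -1.732
vertex 0.157 2.187 -2.392
vertex -1.035 1.686 -2.357
endloop
endfacet
facet normal -0.634 -0.354 -0.687
outer loop
vertex -0.42 1.865 -3.017
vertex 0.018 0.831 -2.888
vertex -1.035 1.686 -2.357
endloop
endfacet
facet normal -0.388 0.915 -0.113
outer loop
vertex -1.035 1.686 -2.357
vertex 0.157 2.187 -2.392
vertex -0.42 1.865 -3.017
endloop
endfacet
facet normal 0.669 0.194 -0.718
outer loop
vertex -0.42 1.865 -3.017
vertex 0.595 1.154 -2.263
vertex 0.018 0.831 -2.888
endloop
endfacet
facet normal 0.669 0.194 -0.718
outer loop
vertex 0.157 2.187 -2.392
vertex 0.595 1.154 -2.263
vertex -0.42 1.865 -3.017
endloop
endfacet
facet normal -0.214 -0.844 -0.491
outer loop
vertex 0.402 -0.441 -4.599
vertex -0.262 -0.737 -3.801
vertex -0.639 -0.158 -4.631
endloop
endfacet
facet normal 0.244 0.842 -0.481
outer loop
vertex 0.402 -0.441 -4.599
vertex -0.639 -0.158 -4.631
vertex 0.062 0.537 -3.059
endloop
endfacet
facet normal -0.215 -0.844 -0.491
outer loop
vertex -0.639 -0.158 -4.631
vertex -0.262 -0.737 -3.801
vertex -1.304 -0.454 -3.832
endloop
endfacet
facet normal -0.532 0.836 -0.133
outer loop
vertex -0.639 -0.158 -4.631
vertex -1.304 -0.454 -3.832
vertex 0.062 0.537 -3.059
endloop
endfacet
facet normal -0.215 -0.844 -0.492
outer loop
vertex -1.304 -0.454 -3.832
vertex -0.262 -0.737 -3.801
vertex -0.926 -1.033 -3.003
endloop
endfacet
facet normal -0.662 0.438 0.608
outer loop
vertex -1.304 -0.454 -3.832
vertex -0.926 -1.033 -3.003
vertex 0.062 0.537 -3.059
endloop
endfacet
facet normal -0.214 -0.844 -0.491
outer loop
vertex -0.926 -1.033 -3.003
vertex -0.262 -0.737 -3.801
vertex 0.115 -1.316 -2.971
endloop
endfacet
facet normal -0.018 0.047 0.999
outer loop
vertex -0.926 -1.033 -3.003
vertex 0.115 -1.316 -2.971
vertex 0.062 0.537 -3.059
endloop
endfacet
facet normal -0.214 -0.844 -0.492
outer loop
vertex 0.115 -1.316 -2.971
vertex -0.262 -0.737 -3.801
vertex 0.78 -1.02 -3.769
endloop
endfacet
facet normal 0.757 0.053 0.651
outer loop
vertex 0.115 -1.316 -2.971
vertex 0.78 -1.02 -3.769
vertex 0.062 0.537 -3.059
endloop
endfacet
facet normal -0.214 -0.844 -0.491
outer loop
vertex 0.78 -1.02 -3.769
vertex -0.262 -0.737 -3.801
vertex 0.402 -0.441 -4.599
endloop
endfacet
facet normal 0.888 0.451 -0.090
outer loop
vertex 0.78 -1.02 -3.769
vertex 0.402 -0.441 -4.599
vertex 0.062 0.537 -3.059
endloop
endfacet

endsolid


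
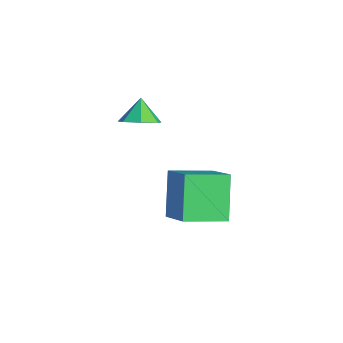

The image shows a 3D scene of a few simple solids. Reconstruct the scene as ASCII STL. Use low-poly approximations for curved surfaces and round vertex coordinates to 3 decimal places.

solid 
facet normal -0.832 -0.108 -0.544
outer loop
vertex 1.944 0.59 1.541
vertex 1.99 2.32 1.127
vertex 3.068 0.168 -0.095
endloop
endfacet
facet normal -0.026 -0.972 0.233
outer loop
vertex 4.55 0.36 0.873
vertex 1.944 0.59 1.541
vertex 3.068 0.168 -0.095
endloop
endfacet
facet normal -0.832 -0.108 -0.544
outer loop
vertex 3.068 0.168 -0.095
vertex 1.99 2.32 1.127
vertex 3.115 1.898 -0.51
endloop
endfacet
facet normal 0.554 -0.208 -0.806
outer loop
vertex 3.115 1.898 -0.51
vertex 4.55 0.36 0.873
vertex 3.068 0.168 -0.095
endloop
endfacet
facet normal -0.554 0.208 0.806
outer loop
vertex 1.944 0.59 1.541
vertex 3.472 2.512 2.095
vertex 1.99 2.32 1.127
endloop
endfacet
facet normal -0.026 -0.972 0.233
outer loop
vertex 3.425 0.782 2.51
vertex 1.944 0.59 1.541
vertex 4.55 0.36 0.873
endloop
endfacet
facet normal -0.554 0.208 0.806
outer loop
vertex 3.425 0.782 2.51
vertex 3.472 2.512 2.095
vertex 1.944 0.59 1.541
endloop
endfacet
facet normal 0.026 0.972 -0.233
outer loop
vertex 1.99 2.32 1.127
vertex 3.472 2.512 2.095
vertex 3.115 1.898 -0.51
endloop
endfacet
facet normal 0.554 -0.208 -0.806
outer loop
vertex 4.596 2.09 0.459
vertex 4.55 0.36 0.873
vertex 3.115 1.898 -0.51
endloop
endfacet
facet normal 0.026 0.972 -0.233
outer loop
vertex 3.115 1.898 -0.51
vertex 3.472 2.512 2.095
vertex 4.596 2.09 0.459
endloop
endfacet
facet normal 0.832 0.108 0.544
outer loop
vertex 4.596 2.09 0.459
vertex 3.425 0.782 2.51
vertex 4.55 0.36 0.873
endloop
endfacet
facet normal 0.832 0.108 0.544
outer loop
vertex 3.472 2.512 2.095
vertex 3.425 0.782 2.51
vertex 4.596 2.09 0.459
endloop
endfacet
facet normal 0.575 -0.210 -0.791
outer loop
vertex -0.374 0.903 2.406
vertex -0.958 0.353 2.127
vertex -0.888 1.183 1.958
endloop
endfacet
facet normal 0.028 0.862 0.506
outer loop
vertex -0.374 0.903 2.406
vertex -0.888 1.183 1.958
vertex -1.602 0.587 3.013
endloop
endfacet
facet normal 0.575 -0.210 -0.791
outer loop
vertex -0.888 1.183 1.958
vertex -0.958 0.353 2.127
vertex -1.456 0.837 1.637
endloop
endfacet
facet normal -0.555 0.827 0.091
outer loop
vertex -0.888 1.183 1.958
vertex -1.456 0.837 1.637
vertex -1.602 0.587 3.013
endloop
endfacet
facet normal 0.575 -0.210 -0.791
outer loop
vertex -1.456 0.837 1.637
vertex -0.958 0.353 2.127
vertex -1.649 0.127 1.685
endloop
endfacet
facet normal -0.964 0.258 -0.055
outer loop
vertex -1.456 0.837 1.637
vertex -1.649 0.127 1.685
vertex -1.602 0.587 3.013
endloop
endfacet
facet normal 0.575 -0.210 -0.791
outer loop
vertex -1.649 0.127 1.685
vertex -0.958 0.353 2.127
vertex -1.322 -0.413 2.066
endloop
endfacet
facet normal -0.892 -0.416 0.176
outer loop
vertex -1.649 0.127 1.685
vertex -1.322 -0.413 2.066
vertex -1.602 0.587 3.013
endloop
endfacet
facet normal 0.575 -0.210 -0.791
outer loop
vertex -1.322 -0.413 2.066
vertex -0.958 0.353 2.127
vertex -0.721 -0.377 2.493
endloop
endfacet
facet normal -0.392 -0.688 0.610
outer loop
vertex -1.322 -0.413 2.066
vertex -0.721 -0.377 2.493
vertex -1.602 0.587 3.013
endloop
endfacet
facet normal 0.575 -0.210 -0.791
outer loop
vertex -0.721 -0.377 2.493
vertex -0.958 0.353 2.127
vertex -0.299 0.209 2.644
endloop
endfacet
facet normal 0.159 -0.352 0.922
outer loop
vertex -0.721 -0.377 2.493
vertex -0.299 0.209 2.644
vertex -1.602 0.587 3.013
endloop
endfacet
facet normal 0.575 -0.209 -0.791
outer loop
vertex -0.299 0.209 2.644
vertex -0.958 0.353 2.127
vertex -0.374 0.903 2.406
endloop
endfacet
facet normal 0.346 0.338 0.875
outer loop
vertex -0.299 0.209 2.644
vertex -0.374 0.903 2.406
vertex -1.602 0.587 3.013
endloop
endfacet

endsolid


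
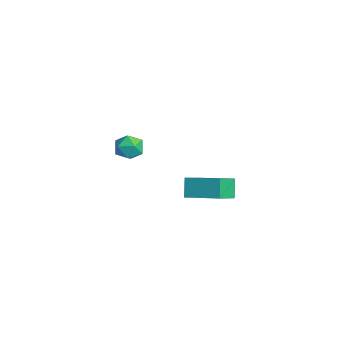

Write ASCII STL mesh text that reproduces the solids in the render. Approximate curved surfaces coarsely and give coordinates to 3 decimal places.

solid 
facet normal -0.659 -0.705 -0.262
outer loop
vertex 3.392 2.188 -2.301
vertex 2.696 2.447 -1.246
vertex 2.48 3.372 -3.192
endloop
endfacet
facet normal 0.539 -0.200 -0.818
outer loop
vertex 3.884 4.873 -2.634
vertex 3.392 2.188 -2.301
vertex 2.48 3.372 -3.192
endloop
endfacet
facet normal -0.659 -0.705 -0.262
outer loop
vertex 2.48 3.372 -3.192
vertex 2.696 2.447 -1.246
vertex 1.784 3.63 -2.137
endloop
endfacet
facet normal -0.524 0.681 -0.512
outer loop
vertex 1.784 3.63 -2.137
vertex 3.884 4.873 -2.634
vertex 2.48 3.372 -3.192
endloop
endfacet
facet normal 0.524 -0.680 0.513
outer loop
vertex 3.392 2.188 -2.301
vertex 4.1 3.948 -0.688
vertex 2.696 2.447 -1.246
endloop
endfacet
facet normal 0.539 -0.200 -0.818
outer loop
vertex 4.796 3.69 -1.743
vertex 3.392 2.188 -2.301
vertex 3.884 4.873 -2.634
endloop
endfacet
facet normal 0.524 -0.680 0.512
outer loop
vertex 4.796 3.69 -1.743
vertex 4.1 3.948 -0.688
vertex 3.392 2.188 -2.301
endloop
endfacet
facet normal -0.539 0.200 0.818
outer loop
vertex 2.696 2.447 -1.246
vertex 4.1 3.948 -0.688
vertex 1.784 3.63 -2.137
endloop
endfacet
facet normal -0.524 0.680 -0.513
outer loop
vertex 3.188 5.132 -1.579
vertex 3.884 4.873 -2.634
vertex 1.784 3.63 -2.137
endloop
endfacet
facet normal -0.539 0.200 0.818
outer loop
vertex 1.784 3.63 -2.137
vertex 4.1 3.948 -0.688
vertex 3.188 5.132 -1.579
endloop
endfacet
facet normal 0.659 0.705 0.262
outer loop
vertex 3.188 5.132 -1.579
vertex 4.796 3.69 -1.743
vertex 3.884 4.873 -2.634
endloop
endfacet
facet normal 0.659 0.705 0.262
outer loop
vertex 4.1 3.948 -0.688
vertex 4.796 3.69 -1.743
vertex 3.188 5.132 -1.579
endloop
endfacet
facet normal -0.394 0.490 0.778
outer loop
vertex -4.441 1.549 -2.354
vertex -3.776 1.156 -1.77
vertex -3.597 1.999 -2.21
endloop
endfacet
facet normal -0.486 0.857 0.173
outer loop
vertex -4.441 1.549 -2.354
vertex -3.597 1.999 -2.21
vertex -3.979 1.961 -3.097
endloop
endfacet
facet normal -0.850 0.445 -0.282
outer loop
vertex -4.441 1.549 -2.354
vertex -3.979 1.961 -3.097
vertex -4.396 1.095 -3.206
endloop
endfacet
facet normal -0.983 -0.178 0.043
outer loop
vertex -4.441 1.549 -2.354
vertex -4.396 1.095 -3.206
vertex -4.27 0.597 -2.386
endloop
endfacet
facet normal -0.701 -0.149 0.698
outer loop
vertex -4.441 1.549 -2.354
vertex -4.27 0.597 -2.386
vertex -3.776 1.156 -1.77
endloop
endfacet
facet normal 0.157 0.982 -0.110
outer loop
vertex -3.979 1.961 -3.097
vertex -3.597 1.999 -2.21
vertex -3.03 1.823 -2.974
endloop
endfacet
facet normal 0.307 0.388 0.869
outer loop
vertex -3.597 1.999 -2.21
vertex -3.776 1.156 -1.77
vertex -2.904 1.325 -2.154
endloop
endfacet
facet normal -0.190 -0.647 0.739
outer loop
vertex -3.776 1.156 -1.77
vertex -4.27 0.597 -2.386
vertex -3.321 0.459 -2.263
endloop
endfacet
facet normal -0.647 -0.692 -0.321
outer loop
vertex -4.27 0.597 -2.386
vertex -4.396 1.095 -3.206
vertex -3.703 0.421 -3.15
endloop
endfacet
facet normal -0.433 0.315 -0.845
outer loop
vertex -4.396 1.095 -3.206
vertex -3.979 1.961 -3.097
vertex -3.524 1.264 -3.59
endloop
endfacet
facet normal 0.983 0.178 -0.043
outer loop
vertex -2.859 0.871 -3.006
vertex -3.03 1.823 -2.974
vertex -2.904 1.325 -2.154
endloop
endfacet
facet normal 0.850 -0.445 0.282
outer loop
vertex -2.859 0.871 -3.006
vertex -2.904 1.325 -2.154
vertex -3.321 0.459 -2.263
endloop
endfacet
facet normal 0.486 -0.857 -0.173
outer loop
vertex -2.859 0.871 -3.006
vertex -3.321 0.459 -2.263
vertex -3.703 0.421 -3.15
endloop
endfacet
facet normal 0.394 -0.490 -0.778
outer loop
vertex -2.859 0.871 -3.006
vertex -3.703 0.421 -3.15
vertex -3.524 1.264 -3.59
endloop
endfacet
facet normal 0.701 0.149 -0.698
outer loop
vertex -2.859 0.871 -3.006
vertex -3.524 1.264 -3.59
vertex -3.03 1.823 -2.974
endloop
endfacet
facet normal 0.647 0.692 0.321
outer loop
vertex -2.904 1.325 -2.154
vertex -3.03 1.823 -2.974
vertex -3.597 1.999 -2.21
endloop
endfacet
facet normal 0.433 -0.315 0.845
outer loop
vertex -3.321 0.459 -2.263
vertex -2.904 1.325 -2.154
vertex -3.776 1.156 -1.77
endloop
endfacet
facet normal -0.157 -0.982 0.110
outer loop
vertex -3.703 0.421 -3.15
vertex -3.321 0.459 -2.263
vertex -4.27 0.597 -2.386
endloop
endfacet
facet normal -0.307 -0.388 -0.869
outer loop
vertex -3.524 1.264 -3.59
vertex -3.703 0.421 -3.15
vertex -4.396 1.095 -3.206
endloop
endfacet
facet normal 0.190 0.647 -0.739
outer loop
vertex -3.03 1.823 -2.974
vertex -3.524 1.264 -3.59
vertex -3.979 1.961 -3.097
endloop
endfacet

endsolid


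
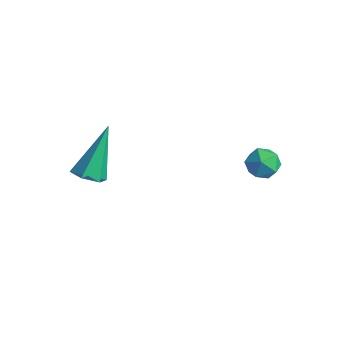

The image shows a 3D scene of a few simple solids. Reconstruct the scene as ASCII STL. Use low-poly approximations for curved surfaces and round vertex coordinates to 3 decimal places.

solid 
facet normal 0.141 -0.563 -0.814
outer loop
vertex -0.031 0.193 -3.69
vertex -0.425 -0.24 -3.459
vertex -0.646 0.227 -3.82
endloop
endfacet
facet normal 0.119 0.941 -0.316
outer loop
vertex -0.031 0.193 -3.69
vertex -0.646 0.227 -3.82
vertex -0.715 0.92 -1.781
endloop
endfacet
facet normal 0.139 -0.563 -0.814
outer loop
vertex -0.646 0.227 -3.82
vertex -0.425 -0.24 -3.459
vertex -1.041 -0.206 -3.588
endloop
endfacet
facet normal -0.777 0.588 -0.226
outer loop
vertex -0.646 0.227 -3.82
vertex -1.041 -0.206 -3.588
vertex -0.715 0.92 -1.781
endloop
endfacet
facet normal 0.140 -0.562 -0.815
outer loop
vertex -1.041 -0.206 -3.588
vertex -0.425 -0.24 -3.459
vertex -0.82 -0.673 -3.228
endloop
endfacet
facet normal -0.931 -0.210 0.299
outer loop
vertex -1.041 -0.206 -3.588
vertex -0.82 -0.673 -3.228
vertex -0.715 0.92 -1.781
endloop
endfacet
facet normal 0.141 -0.563 -0.814
outer loop
vertex -0.82 -0.673 -3.228
vertex -0.425 -0.24 -3.459
vertex -0.204 -0.707 -3.098
endloop
endfacet
facet normal -0.191 -0.653 0.733
outer loop
vertex -0.82 -0.673 -3.228
vertex -0.204 -0.707 -3.098
vertex -0.715 0.92 -1.781
endloop
endfacet
facet normal 0.141 -0.563 -0.814
outer loop
vertex -0.204 -0.707 -3.098
vertex -0.425 -0.24 -3.459
vertex 0.19 -0.273 -3.33
endloop
endfacet
facet normal 0.706 -0.298 0.642
outer loop
vertex -0.204 -0.707 -3.098
vertex 0.19 -0.273 -3.33
vertex -0.715 0.92 -1.781
endloop
endfacet
facet normal 0.141 -0.563 -0.815
outer loop
vertex 0.19 -0.273 -3.33
vertex -0.425 -0.24 -3.459
vertex -0.031 0.193 -3.69
endloop
endfacet
facet normal 0.859 0.498 0.118
outer loop
vertex 0.19 -0.273 -3.33
vertex -0.031 0.193 -3.69
vertex -0.715 0.92 -1.781
endloop
endfacet
facet normal -0.167 0.613 0.772
outer loop
vertex 3.432 4.109 -2.219
vertex 3.385 3.586 -1.814
vertex 3.973 3.875 -1.916
endloop
endfacet
facet normal 0.244 0.928 0.281
outer loop
vertex 3.432 4.109 -2.219
vertex 3.973 3.875 -1.916
vertex 4.002 4.06 -2.552
endloop
endfacet
facet normal -0.115 0.935 -0.335
outer loop
vertex 3.432 4.109 -2.219
vertex 4.002 4.06 -2.552
vertex 3.433 3.886 -2.842
endloop
endfacet
facet normal -0.748 0.624 -0.225
outer loop
vertex 3.432 4.109 -2.219
vertex 3.433 3.886 -2.842
vertex 3.052 3.593 -2.387
endloop
endfacet
facet normal -0.780 0.425 0.459
outer loop
vertex 3.432 4.109 -2.219
vertex 3.052 3.593 -2.387
vertex 3.385 3.586 -1.814
endloop
endfacet
facet normal 0.828 0.527 0.191
outer loop
vertex 4.002 4.06 -2.552
vertex 3.973 3.875 -1.916
vertex 4.308 3.507 -2.353
endloop
endfacet
facet normal 0.164 0.015 0.986
outer loop
vertex 3.973 3.875 -1.916
vertex 3.385 3.586 -1.814
vertex 3.927 3.214 -1.898
endloop
endfacet
facet normal -0.830 -0.287 0.479
outer loop
vertex 3.385 3.586 -1.814
vertex 3.052 3.593 -2.387
vertex 3.358 3.04 -2.188
endloop
endfacet
facet normal -0.778 0.037 -0.627
outer loop
vertex 3.052 3.593 -2.387
vertex 3.433 3.886 -2.842
vertex 3.387 3.225 -2.824
endloop
endfacet
facet normal 0.245 0.540 -0.805
outer loop
vertex 3.433 3.886 -2.842
vertex 4.002 4.06 -2.552
vertex 3.975 3.514 -2.926
endloop
endfacet
facet normal 0.748 -0.624 0.225
outer loop
vertex 3.928 2.991 -2.521
vertex 4.308 3.507 -2.353
vertex 3.927 3.214 -1.898
endloop
endfacet
facet normal 0.115 -0.935 0.335
outer loop
vertex 3.928 2.991 -2.521
vertex 3.927 3.214 -1.898
vertex 3.358 3.04 -2.188
endloop
endfacet
facet normal -0.244 -0.928 -0.281
outer loop
vertex 3.928 2.991 -2.521
vertex 3.358 3.04 -2.188
vertex 3.387 3.225 -2.824
endloop
endfacet
facet normal 0.167 -0.613 -0.772
outer loop
vertex 3.928 2.991 -2.521
vertex 3.387 3.225 -2.824
vertex 3.975 3.514 -2.926
endloop
endfacet
facet normal 0.780 -0.425 -0.459
outer loop
vertex 3.928 2.991 -2.521
vertex 3.975 3.514 -2.926
vertex 4.308 3.507 -2.353
endloop
endfacet
facet normal 0.778 -0.037 0.627
outer loop
vertex 3.927 3.214 -1.898
vertex 4.308 3.507 -2.353
vertex 3.973 3.875 -1.916
endloop
endfacet
facet normal -0.245 -0.540 0.805
outer loop
vertex 3.358 3.04 -2.188
vertex 3.927 3.214 -1.898
vertex 3.385 3.586 -1.814
endloop
endfacet
facet normal -0.828 -0.527 -0.191
outer loop
vertex 3.387 3.225 -2.824
vertex 3.358 3.04 -2.188
vertex 3.052 3.593 -2.387
endloop
endfacet
facet normal -0.164 -0.015 -0.986
outer loop
vertex 3.975 3.514 -2.926
vertex 3.387 3.225 -2.824
vertex 3.433 3.886 -2.842
endloop
endfacet
facet normal 0.830 0.287 -0.479
outer loop
vertex 4.308 3.507 -2.353
vertex 3.975 3.514 -2.926
vertex 4.002 4.06 -2.552
endloop
endfacet

endsolid


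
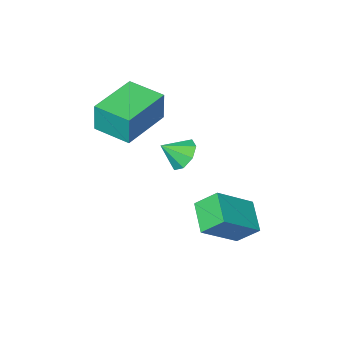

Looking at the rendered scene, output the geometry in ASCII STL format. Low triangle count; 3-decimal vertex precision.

solid 
facet normal -0.742 0.287 -0.606
outer loop
vertex -0.552 1.506 0.094
vertex -0.93 0.88 0.261
vertex -0.897 1.572 0.548
endloop
endfacet
facet normal 0.656 0.637 0.406
outer loop
vertex -0.552 1.506 0.094
vertex -0.897 1.572 0.548
vertex -0.15 0.58 0.899
endloop
endfacet
facet normal -0.742 0.287 -0.606
outer loop
vertex -0.897 1.572 0.548
vertex -0.93 0.88 0.261
vertex -1.262 1.233 0.834
endloop
endfacet
facet normal 0.228 0.473 0.851
outer loop
vertex -0.897 1.572 0.548
vertex -1.262 1.233 0.834
vertex -0.15 0.58 0.899
endloop
endfacet
facet normal -0.743 0.285 -0.606
outer loop
vertex -1.262 1.233 0.834
vertex -0.93 0.88 0.261
vertex -1.431 0.687 0.784
endloop
endfacet
facet normal -0.094 -0.062 0.994
outer loop
vertex -1.262 1.233 0.834
vertex -1.431 0.687 0.784
vertex -0.15 0.58 0.899
endloop
endfacet
facet normal -0.743 0.284 -0.606
outer loop
vertex -1.431 0.687 0.784
vertex -0.93 0.88 0.261
vertex -1.307 0.254 0.429
endloop
endfacet
facet normal -0.122 -0.650 0.750
outer loop
vertex -1.431 0.687 0.784
vertex -1.307 0.254 0.429
vertex -0.15 0.58 0.899
endloop
endfacet
facet normal -0.743 0.285 -0.606
outer loop
vertex -1.307 0.254 0.429
vertex -0.93 0.88 0.261
vertex -0.962 0.187 -0.025
endloop
endfacet
facet normal 0.161 -0.951 0.263
outer loop
vertex -1.307 0.254 0.429
vertex -0.962 0.187 -0.025
vertex -0.15 0.58 0.899
endloop
endfacet
facet normal -0.741 0.285 -0.608
outer loop
vertex -0.962 0.187 -0.025
vertex -0.93 0.88 0.261
vertex -0.597 0.527 -0.311
endloop
endfacet
facet normal 0.589 -0.787 -0.183
outer loop
vertex -0.962 0.187 -0.025
vertex -0.597 0.527 -0.311
vertex -0.15 0.58 0.899
endloop
endfacet
facet normal -0.741 0.285 -0.608
outer loop
vertex -0.597 0.527 -0.311
vertex -0.93 0.88 0.261
vertex -0.428 1.073 -0.261
endloop
endfacet
facet normal 0.911 -0.252 -0.326
outer loop
vertex -0.597 0.527 -0.311
vertex -0.428 1.073 -0.261
vertex -0.15 0.58 0.899
endloop
endfacet
facet normal -0.741 0.286 -0.607
outer loop
vertex -0.428 1.073 -0.261
vertex -0.93 0.88 0.261
vertex -0.552 1.506 0.094
endloop
endfacet
facet normal 0.938 0.336 -0.082
outer loop
vertex -0.428 1.073 -0.261
vertex -0.552 1.506 0.094
vertex -0.15 0.58 0.899
endloop
endfacet
facet normal -0.923 -0.378 0.068
outer loop
vertex -0.365 -1.933 2.809
vertex -0.965 -0.486 2.698
vertex -0.413 -2.054 1.486
endloop
endfacet
facet normal 0.382 -0.922 0.070
outer loop
vertex 1.545 -1.254 1.342
vertex -0.365 -1.933 2.809
vertex -0.413 -2.054 1.486
endloop
endfacet
facet normal -0.923 -0.378 0.068
outer loop
vertex -0.413 -2.054 1.486
vertex -0.965 -0.486 2.698
vertex -1.013 -0.607 1.375
endloop
endfacet
facet normal -0.036 -0.091 -0.995
outer loop
vertex -1.013 -0.607 1.375
vertex 1.545 -1.254 1.342
vertex -0.413 -2.054 1.486
endloop
endfacet
facet normal 0.036 0.091 0.995
outer loop
vertex -0.365 -1.933 2.809
vertex 0.993 0.314 2.554
vertex -0.965 -0.486 2.698
endloop
endfacet
facet normal 0.382 -0.922 0.070
outer loop
vertex 1.593 -1.133 2.665
vertex -0.365 -1.933 2.809
vertex 1.545 -1.254 1.342
endloop
endfacet
facet normal 0.036 0.091 0.995
outer loop
vertex 1.593 -1.133 2.665
vertex 0.993 0.314 2.554
vertex -0.365 -1.933 2.809
endloop
endfacet
facet normal -0.382 0.922 -0.070
outer loop
vertex -0.965 -0.486 2.698
vertex 0.993 0.314 2.554
vertex -1.013 -0.607 1.375
endloop
endfacet
facet normal -0.036 -0.091 -0.995
outer loop
vertex 0.945 0.193 1.231
vertex 1.545 -1.254 1.342
vertex -1.013 -0.607 1.375
endloop
endfacet
facet normal -0.382 0.922 -0.070
outer loop
vertex -1.013 -0.607 1.375
vertex 0.993 0.314 2.554
vertex 0.945 0.193 1.231
endloop
endfacet
facet normal 0.923 0.378 -0.068
outer loop
vertex 0.945 0.193 1.231
vertex 1.593 -1.133 2.665
vertex 1.545 -1.254 1.342
endloop
endfacet
facet normal 0.923 0.378 -0.068
outer loop
vertex 0.993 0.314 2.554
vertex 1.593 -1.133 2.665
vertex 0.945 0.193 1.231
endloop
endfacet
facet normal -0.796 0.023 -0.605
outer loop
vertex -2.184 2.131 -2.719
vertex -2.766 2.75 -1.93
vertex -1.71 3.314 -3.298
endloop
endfacet
facet normal 0.502 -0.534 -0.680
outer loop
vertex -0.174 3.27 -2.13
vertex -2.184 2.131 -2.719
vertex -1.71 3.314 -3.298
endloop
endfacet
facet normal -0.796 0.023 -0.605
outer loop
vertex -1.71 3.314 -3.298
vertex -2.766 2.75 -1.93
vertex -2.292 3.934 -2.509
endloop
endfacet
facet normal 0.339 0.845 -0.414
outer loop
vertex -2.292 3.934 -2.509
vertex -0.174 3.27 -2.13
vertex -1.71 3.314 -3.298
endloop
endfacet
facet normal -0.339 -0.845 0.413
outer loop
vertex -2.184 2.131 -2.719
vertex -1.23 2.706 -0.762
vertex -2.766 2.75 -1.93
endloop
endfacet
facet normal 0.502 -0.534 -0.681
outer loop
vertex -0.648 2.086 -1.551
vertex -2.184 2.131 -2.719
vertex -0.174 3.27 -2.13
endloop
endfacet
facet normal -0.339 -0.845 0.414
outer loop
vertex -0.648 2.086 -1.551
vertex -1.23 2.706 -0.762
vertex -2.184 2.131 -2.719
endloop
endfacet
facet normal -0.502 0.534 0.680
outer loop
vertex -2.766 2.75 -1.93
vertex -1.23 2.706 -0.762
vertex -2.292 3.934 -2.509
endloop
endfacet
facet normal 0.339 0.845 -0.413
outer loop
vertex -0.756 3.889 -1.341
vertex -0.174 3.27 -2.13
vertex -2.292 3.934 -2.509
endloop
endfacet
facet normal -0.502 0.534 0.680
outer loop
vertex -2.292 3.934 -2.509
vertex -1.23 2.706 -0.762
vertex -0.756 3.889 -1.341
endloop
endfacet
facet normal 0.796 -0.023 0.605
outer loop
vertex -0.756 3.889 -1.341
vertex -0.648 2.086 -1.551
vertex -0.174 3.27 -2.13
endloop
endfacet
facet normal 0.796 -0.023 0.605
outer loop
vertex -1.23 2.706 -0.762
vertex -0.648 2.086 -1.551
vertex -0.756 3.889 -1.341
endloop
endfacet

endsolid


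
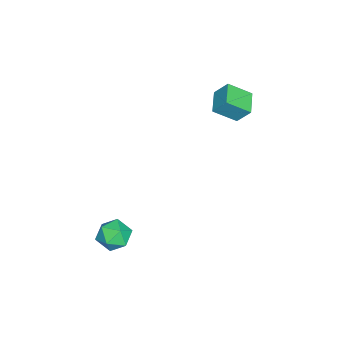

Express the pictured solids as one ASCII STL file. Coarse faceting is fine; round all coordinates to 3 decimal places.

solid 
facet normal -0.950 -0.212 0.227
outer loop
vertex -2.155 -0.396 1.39
vertex -2.109 0.171 2.113
vertex -2.517 0.5 0.712
endloop
endfacet
facet normal -0.050 -0.616 -0.787
outer loop
vertex -1.491 0.729 0.467
vertex -2.155 -0.396 1.39
vertex -2.517 0.5 0.712
endloop
endfacet
facet normal -0.950 -0.213 0.227
outer loop
vertex -2.517 0.5 0.712
vertex -2.109 0.171 2.113
vertex -2.471 1.066 1.435
endloop
endfacet
facet normal -0.307 0.759 -0.575
outer loop
vertex -2.471 1.066 1.435
vertex -1.491 0.729 0.467
vertex -2.517 0.5 0.712
endloop
endfacet
facet normal 0.307 -0.758 0.575
outer loop
vertex -2.155 -0.396 1.39
vertex -1.083 0.4 1.868
vertex -2.109 0.171 2.113
endloop
endfacet
facet normal -0.050 -0.616 -0.786
outer loop
vertex -1.129 -0.166 1.145
vertex -2.155 -0.396 1.39
vertex -1.491 0.729 0.467
endloop
endfacet
facet normal 0.307 -0.759 0.574
outer loop
vertex -1.129 -0.166 1.145
vertex -1.083 0.4 1.868
vertex -2.155 -0.396 1.39
endloop
endfacet
facet normal 0.050 0.616 0.786
outer loop
vertex -2.109 0.171 2.113
vertex -1.083 0.4 1.868
vertex -2.471 1.066 1.435
endloop
endfacet
facet normal -0.307 0.758 -0.575
outer loop
vertex -1.445 1.296 1.19
vertex -1.491 0.729 0.467
vertex -2.471 1.066 1.435
endloop
endfacet
facet normal 0.050 0.615 0.787
outer loop
vertex -2.471 1.066 1.435
vertex -1.083 0.4 1.868
vertex -1.445 1.296 1.19
endloop
endfacet
facet normal 0.950 0.212 -0.227
outer loop
vertex -1.445 1.296 1.19
vertex -1.129 -0.166 1.145
vertex -1.491 0.729 0.467
endloop
endfacet
facet normal 0.951 0.212 -0.227
outer loop
vertex -1.083 0.4 1.868
vertex -1.129 -0.166 1.145
vertex -1.445 1.296 1.19
endloop
endfacet
facet normal -0.893 -0.326 0.310
outer loop
vertex 2.506 -2.762 -3.549
vertex 2.836 -3.415 -3.285
vertex 2.772 -2.796 -2.819
endloop
endfacet
facet normal -0.860 0.387 0.332
outer loop
vertex 2.506 -2.762 -3.549
vertex 2.772 -2.796 -2.819
vertex 2.894 -2.158 -3.248
endloop
endfacet
facet normal -0.712 0.621 -0.328
outer loop
vertex 2.506 -2.762 -3.549
vertex 2.894 -2.158 -3.248
vertex 3.033 -2.385 -3.98
endloop
endfacet
facet normal -0.654 0.052 -0.755
outer loop
vertex 2.506 -2.762 -3.549
vertex 3.033 -2.385 -3.98
vertex 2.997 -3.161 -4.002
endloop
endfacet
facet normal -0.766 -0.533 -0.361
outer loop
vertex 2.506 -2.762 -3.549
vertex 2.997 -3.161 -4.002
vertex 2.836 -3.415 -3.285
endloop
endfacet
facet normal -0.318 0.570 0.758
outer loop
vertex 2.894 -2.158 -3.248
vertex 2.772 -2.796 -2.819
vertex 3.463 -2.439 -2.798
endloop
endfacet
facet normal -0.372 -0.583 0.723
outer loop
vertex 2.772 -2.796 -2.819
vertex 2.836 -3.415 -3.285
vertex 3.427 -3.215 -2.82
endloop
endfacet
facet normal -0.166 -0.917 -0.362
outer loop
vertex 2.836 -3.415 -3.285
vertex 2.997 -3.161 -4.002
vertex 3.566 -3.442 -3.552
endloop
endfacet
facet normal 0.016 0.028 -0.999
outer loop
vertex 2.997 -3.161 -4.002
vertex 3.033 -2.385 -3.98
vertex 3.688 -2.804 -3.981
endloop
endfacet
facet normal -0.078 0.948 -0.309
outer loop
vertex 3.033 -2.385 -3.98
vertex 2.894 -2.158 -3.248
vertex 3.624 -2.185 -3.515
endloop
endfacet
facet normal 0.654 -0.052 0.755
outer loop
vertex 3.954 -2.838 -3.251
vertex 3.463 -2.439 -2.798
vertex 3.427 -3.215 -2.82
endloop
endfacet
facet normal 0.712 -0.621 0.328
outer loop
vertex 3.954 -2.838 -3.251
vertex 3.427 -3.215 -2.82
vertex 3.566 -3.442 -3.552
endloop
endfacet
facet normal 0.860 -0.387 -0.332
outer loop
vertex 3.954 -2.838 -3.251
vertex 3.566 -3.442 -3.552
vertex 3.688 -2.804 -3.981
endloop
endfacet
facet normal 0.893 0.326 -0.310
outer loop
vertex 3.954 -2.838 -3.251
vertex 3.688 -2.804 -3.981
vertex 3.624 -2.185 -3.515
endloop
endfacet
facet normal 0.766 0.533 0.361
outer loop
vertex 3.954 -2.838 -3.251
vertex 3.624 -2.185 -3.515
vertex 3.463 -2.439 -2.798
endloop
endfacet
facet normal -0.016 -0.028 0.999
outer loop
vertex 3.427 -3.215 -2.82
vertex 3.463 -2.439 -2.798
vertex 2.772 -2.796 -2.819
endloop
endfacet
facet normal 0.078 -0.948 0.309
outer loop
vertex 3.566 -3.442 -3.552
vertex 3.427 -3.215 -2.82
vertex 2.836 -3.415 -3.285
endloop
endfacet
facet normal 0.318 -0.570 -0.758
outer loop
vertex 3.688 -2.804 -3.981
vertex 3.566 -3.442 -3.552
vertex 2.997 -3.161 -4.002
endloop
endfacet
facet normal 0.372 0.583 -0.723
outer loop
vertex 3.624 -2.185 -3.515
vertex 3.688 -2.804 -3.981
vertex 3.033 -2.385 -3.98
endloop
endfacet
facet normal 0.166 0.917 0.362
outer loop
vertex 3.463 -2.439 -2.798
vertex 3.624 -2.185 -3.515
vertex 2.894 -2.158 -3.248
endloop
endfacet

endsolid
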